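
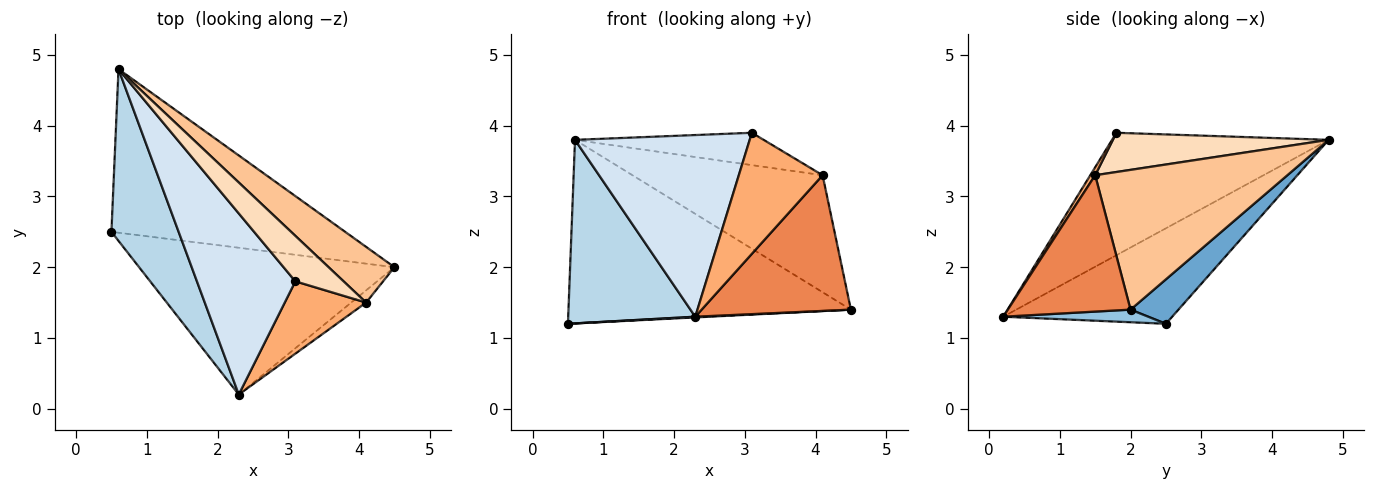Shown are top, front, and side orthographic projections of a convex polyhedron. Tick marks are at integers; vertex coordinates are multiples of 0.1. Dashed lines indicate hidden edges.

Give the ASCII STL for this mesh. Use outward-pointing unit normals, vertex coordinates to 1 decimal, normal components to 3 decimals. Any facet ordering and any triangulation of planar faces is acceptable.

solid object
 facet normal 0.126 0.741 -0.660
  outer loop
   vertex 0.6 4.8 3.8
   vertex 4.5 2.0 1.4
   vertex 0.5 2.5 1.2
  endloop
 endfacet
 facet normal 0.049 -0.005 -0.999
  outer loop
   vertex 2.3 0.2 1.3
   vertex 0.5 2.5 1.2
   vertex 4.5 2.0 1.4
  endloop
 endfacet
 facet normal -0.697 -0.524 0.490
  outer loop
   vertex 2.3 0.2 1.3
   vertex 0.6 4.8 3.8
   vertex 0.5 2.5 1.2
  endloop
 endfacet
 facet normal -0.660 -0.532 0.531
  outer loop
   vertex 2.3 0.2 1.3
   vertex 3.1 1.8 3.9
   vertex 0.6 4.8 3.8
  endloop
 endfacet
 facet normal 0.634 -0.771 -0.069
  outer loop
   vertex 4.1 1.5 3.3
   vertex 2.3 0.2 1.3
   vertex 4.5 2.0 1.4
  endloop
 endfacet
 facet normal 0.050 -0.857 0.512
  outer loop
   vertex 4.1 1.5 3.3
   vertex 3.1 1.8 3.9
   vertex 2.3 0.2 1.3
  endloop
 endfacet
 facet normal 0.674 0.667 0.317
  outer loop
   vertex 4.1 1.5 3.3
   vertex 4.5 2.0 1.4
   vertex 0.6 4.8 3.8
  endloop
 endfacet
 facet normal 0.552 0.483 0.679
  outer loop
   vertex 4.1 1.5 3.3
   vertex 0.6 4.8 3.8
   vertex 3.1 1.8 3.9
  endloop
 endfacet
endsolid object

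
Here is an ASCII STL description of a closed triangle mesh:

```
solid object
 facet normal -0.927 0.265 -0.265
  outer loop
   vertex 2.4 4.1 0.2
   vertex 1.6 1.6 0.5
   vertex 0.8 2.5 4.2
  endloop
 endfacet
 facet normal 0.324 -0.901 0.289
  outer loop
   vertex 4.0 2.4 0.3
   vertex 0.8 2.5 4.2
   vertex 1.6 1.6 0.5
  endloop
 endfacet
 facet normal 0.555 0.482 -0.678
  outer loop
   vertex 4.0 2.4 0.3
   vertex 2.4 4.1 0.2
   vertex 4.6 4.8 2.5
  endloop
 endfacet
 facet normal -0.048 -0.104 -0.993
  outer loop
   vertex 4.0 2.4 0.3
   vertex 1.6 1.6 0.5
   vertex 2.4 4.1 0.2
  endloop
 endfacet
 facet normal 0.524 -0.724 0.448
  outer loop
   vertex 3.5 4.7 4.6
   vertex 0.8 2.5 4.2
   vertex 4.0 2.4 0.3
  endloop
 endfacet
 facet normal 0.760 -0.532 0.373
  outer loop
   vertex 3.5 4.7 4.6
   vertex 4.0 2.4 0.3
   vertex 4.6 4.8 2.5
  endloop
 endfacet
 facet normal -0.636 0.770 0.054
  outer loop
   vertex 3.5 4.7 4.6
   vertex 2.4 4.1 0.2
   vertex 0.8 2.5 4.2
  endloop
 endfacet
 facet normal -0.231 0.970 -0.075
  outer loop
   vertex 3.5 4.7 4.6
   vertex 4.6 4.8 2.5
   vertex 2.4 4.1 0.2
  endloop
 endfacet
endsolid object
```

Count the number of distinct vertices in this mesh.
6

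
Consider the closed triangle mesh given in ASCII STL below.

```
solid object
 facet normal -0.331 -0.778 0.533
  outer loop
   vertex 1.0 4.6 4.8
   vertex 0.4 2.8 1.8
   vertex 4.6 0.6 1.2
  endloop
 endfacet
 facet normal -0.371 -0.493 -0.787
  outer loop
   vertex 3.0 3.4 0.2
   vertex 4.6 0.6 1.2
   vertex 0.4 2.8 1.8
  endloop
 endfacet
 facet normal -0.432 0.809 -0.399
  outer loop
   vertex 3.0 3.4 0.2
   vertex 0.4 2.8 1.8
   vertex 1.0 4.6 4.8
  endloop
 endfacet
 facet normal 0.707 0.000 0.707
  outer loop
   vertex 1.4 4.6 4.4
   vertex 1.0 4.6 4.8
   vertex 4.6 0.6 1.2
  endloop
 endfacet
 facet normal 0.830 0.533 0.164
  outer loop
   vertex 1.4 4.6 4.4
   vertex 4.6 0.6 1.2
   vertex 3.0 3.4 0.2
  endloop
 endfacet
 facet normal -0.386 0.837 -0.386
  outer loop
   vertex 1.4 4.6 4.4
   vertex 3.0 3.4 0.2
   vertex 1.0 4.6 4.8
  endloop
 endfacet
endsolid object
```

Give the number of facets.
6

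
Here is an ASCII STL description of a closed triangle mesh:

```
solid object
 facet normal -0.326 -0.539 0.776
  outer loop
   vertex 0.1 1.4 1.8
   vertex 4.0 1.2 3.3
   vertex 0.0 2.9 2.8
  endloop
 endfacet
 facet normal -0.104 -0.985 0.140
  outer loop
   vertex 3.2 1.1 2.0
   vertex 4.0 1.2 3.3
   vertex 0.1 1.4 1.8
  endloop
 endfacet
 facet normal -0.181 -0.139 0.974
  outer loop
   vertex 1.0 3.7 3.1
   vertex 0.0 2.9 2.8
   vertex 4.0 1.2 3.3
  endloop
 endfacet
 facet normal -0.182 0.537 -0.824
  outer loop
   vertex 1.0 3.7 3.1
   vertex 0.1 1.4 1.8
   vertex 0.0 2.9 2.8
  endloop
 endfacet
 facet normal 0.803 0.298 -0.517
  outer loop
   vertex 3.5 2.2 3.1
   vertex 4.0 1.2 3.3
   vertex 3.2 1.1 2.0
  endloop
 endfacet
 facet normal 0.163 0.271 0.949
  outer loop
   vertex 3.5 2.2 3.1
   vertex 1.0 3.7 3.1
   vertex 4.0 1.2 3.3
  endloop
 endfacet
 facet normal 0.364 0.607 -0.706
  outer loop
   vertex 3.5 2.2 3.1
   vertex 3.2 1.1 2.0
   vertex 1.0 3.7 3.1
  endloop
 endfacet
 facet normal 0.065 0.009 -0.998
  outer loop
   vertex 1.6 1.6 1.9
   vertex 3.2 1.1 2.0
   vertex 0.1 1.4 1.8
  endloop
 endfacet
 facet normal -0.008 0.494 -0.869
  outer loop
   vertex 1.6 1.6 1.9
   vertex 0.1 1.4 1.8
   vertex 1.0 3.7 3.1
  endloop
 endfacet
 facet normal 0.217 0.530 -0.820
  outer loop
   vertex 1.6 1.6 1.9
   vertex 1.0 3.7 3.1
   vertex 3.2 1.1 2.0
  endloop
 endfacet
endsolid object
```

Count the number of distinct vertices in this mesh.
7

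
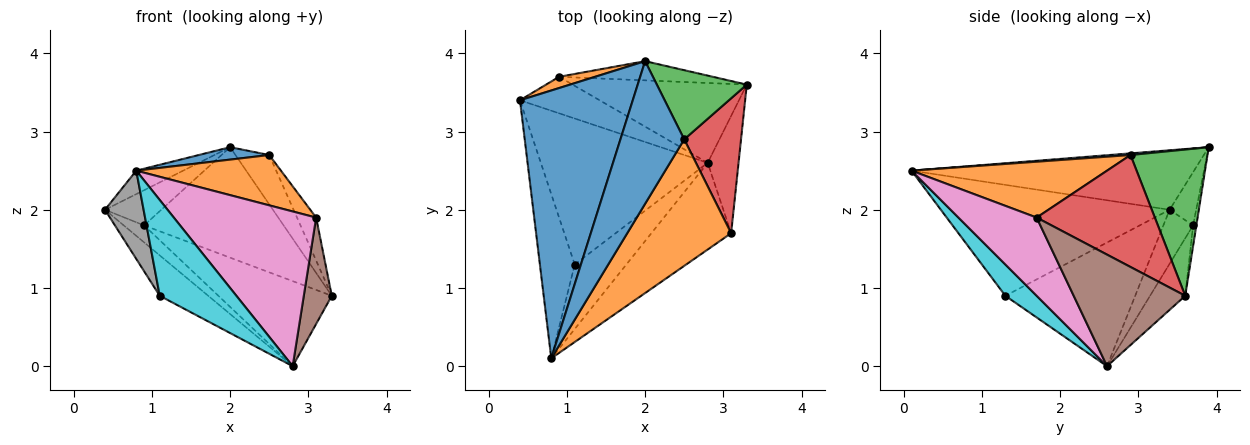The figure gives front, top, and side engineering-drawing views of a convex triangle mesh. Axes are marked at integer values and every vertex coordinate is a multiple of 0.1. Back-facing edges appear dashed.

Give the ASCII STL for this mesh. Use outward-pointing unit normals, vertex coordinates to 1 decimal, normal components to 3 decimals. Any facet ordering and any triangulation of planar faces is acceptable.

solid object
 facet normal -0.465 0.077 0.882
  outer loop
   vertex 2.0 3.9 2.8
   vertex 0.4 3.4 2.0
   vertex 0.8 0.1 2.5
  endloop
 endfacet
 facet normal -0.410 0.869 0.278
  outer loop
   vertex 0.9 3.7 1.8
   vertex 0.4 3.4 2.0
   vertex 2.0 3.9 2.8
  endloop
 endfacet
 facet normal -0.023 0.985 -0.171
  outer loop
   vertex 0.9 3.7 1.8
   vertex 2.0 3.9 2.8
   vertex 3.3 3.6 0.9
  endloop
 endfacet
 facet normal -0.524 0.359 -0.772
  outer loop
   vertex 0.9 3.7 1.8
   vertex 2.8 2.6 0.0
   vertex 0.4 3.4 2.0
  endloop
 endfacet
 facet normal -0.221 0.711 -0.668
  outer loop
   vertex 0.9 3.7 1.8
   vertex 3.3 3.6 0.9
   vertex 2.8 2.6 0.0
  endloop
 endfacet
 facet normal 0.937 -0.235 -0.259
  outer loop
   vertex 3.1 1.7 1.9
   vertex 2.8 2.6 0.0
   vertex 3.3 3.6 0.9
  endloop
 endfacet
 facet normal 0.432 -0.787 -0.441
  outer loop
   vertex 3.1 1.7 1.9
   vertex 0.8 0.1 2.5
   vertex 2.8 2.6 0.0
  endloop
 endfacet
 facet normal -0.942 -0.159 -0.296
  outer loop
   vertex 1.1 1.3 0.9
   vertex 0.8 0.1 2.5
   vertex 0.4 3.4 2.0
  endloop
 endfacet
 facet normal -0.581 0.217 -0.784
  outer loop
   vertex 1.1 1.3 0.9
   vertex 0.4 3.4 2.0
   vertex 2.8 2.6 0.0
  endloop
 endfacet
 facet normal 0.321 -0.786 -0.529
  outer loop
   vertex 1.1 1.3 0.9
   vertex 2.8 2.6 0.0
   vertex 0.8 0.1 2.5
  endloop
 endfacet
 facet normal 0.026 -0.087 0.996
  outer loop
   vertex 2.5 2.9 2.7
   vertex 2.0 3.9 2.8
   vertex 0.8 0.1 2.5
  endloop
 endfacet
 facet normal 0.447 -0.331 0.831
  outer loop
   vertex 2.5 2.9 2.7
   vertex 0.8 0.1 2.5
   vertex 3.1 1.7 1.9
  endloop
 endfacet
 facet normal 0.798 0.350 0.491
  outer loop
   vertex 2.5 2.9 2.7
   vertex 3.3 3.6 0.9
   vertex 2.0 3.9 2.8
  endloop
 endfacet
 facet normal 0.883 0.143 0.448
  outer loop
   vertex 2.5 2.9 2.7
   vertex 3.1 1.7 1.9
   vertex 3.3 3.6 0.9
  endloop
 endfacet
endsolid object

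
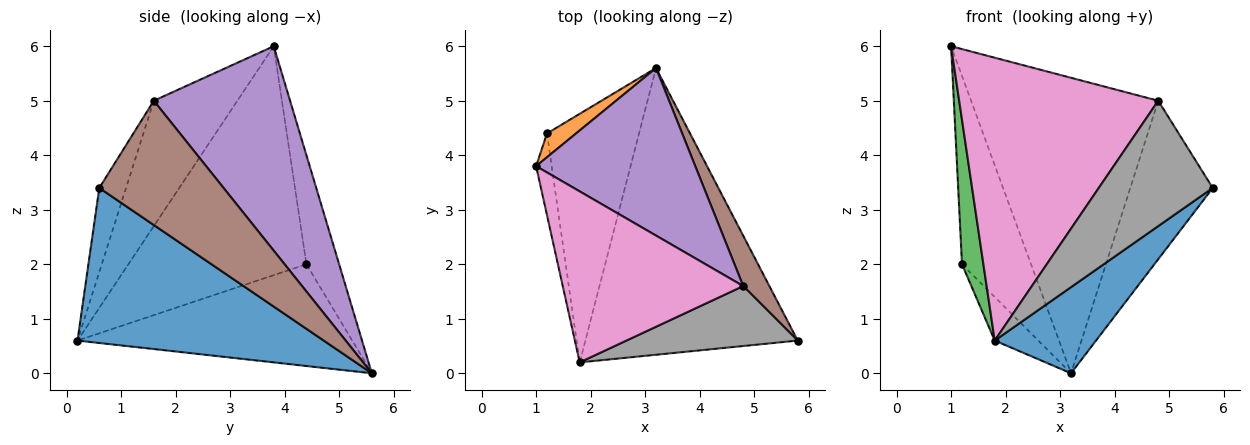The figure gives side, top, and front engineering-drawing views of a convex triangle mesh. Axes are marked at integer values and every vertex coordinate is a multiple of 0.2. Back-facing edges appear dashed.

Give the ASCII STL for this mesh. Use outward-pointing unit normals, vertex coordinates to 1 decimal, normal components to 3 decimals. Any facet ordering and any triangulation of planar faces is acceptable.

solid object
 facet normal 0.573 -0.236 -0.785
  outer loop
   vertex 1.8 0.2 0.6
   vertex 3.2 5.6 0.0
   vertex 5.8 0.6 3.4
  endloop
 endfacet
 facet normal -0.425 0.898 0.113
  outer loop
   vertex 1.2 4.4 2.0
   vertex 1.0 3.8 6.0
   vertex 3.2 5.6 0.0
  endloop
 endfacet
 facet normal -0.991 -0.119 -0.067
  outer loop
   vertex 1.2 4.4 2.0
   vertex 1.8 0.2 0.6
   vertex 1.0 3.8 6.0
  endloop
 endfacet
 facet normal -0.736 0.117 -0.666
  outer loop
   vertex 1.2 4.4 2.0
   vertex 3.2 5.6 0.0
   vertex 1.8 0.2 0.6
  endloop
 endfacet
 facet normal 0.535 0.735 0.417
  outer loop
   vertex 4.8 1.6 5.0
   vertex 3.2 5.6 0.0
   vertex 1.0 3.8 6.0
  endloop
 endfacet
 facet normal 0.821 0.544 0.173
  outer loop
   vertex 4.8 1.6 5.0
   vertex 5.8 0.6 3.4
   vertex 3.2 5.6 0.0
  endloop
 endfacet
 facet normal -0.338 -0.805 0.487
  outer loop
   vertex 4.8 1.6 5.0
   vertex 1.0 3.8 6.0
   vertex 1.8 0.2 0.6
  endloop
 endfacet
 facet normal -0.207 -0.883 0.422
  outer loop
   vertex 4.8 1.6 5.0
   vertex 1.8 0.2 0.6
   vertex 5.8 0.6 3.4
  endloop
 endfacet
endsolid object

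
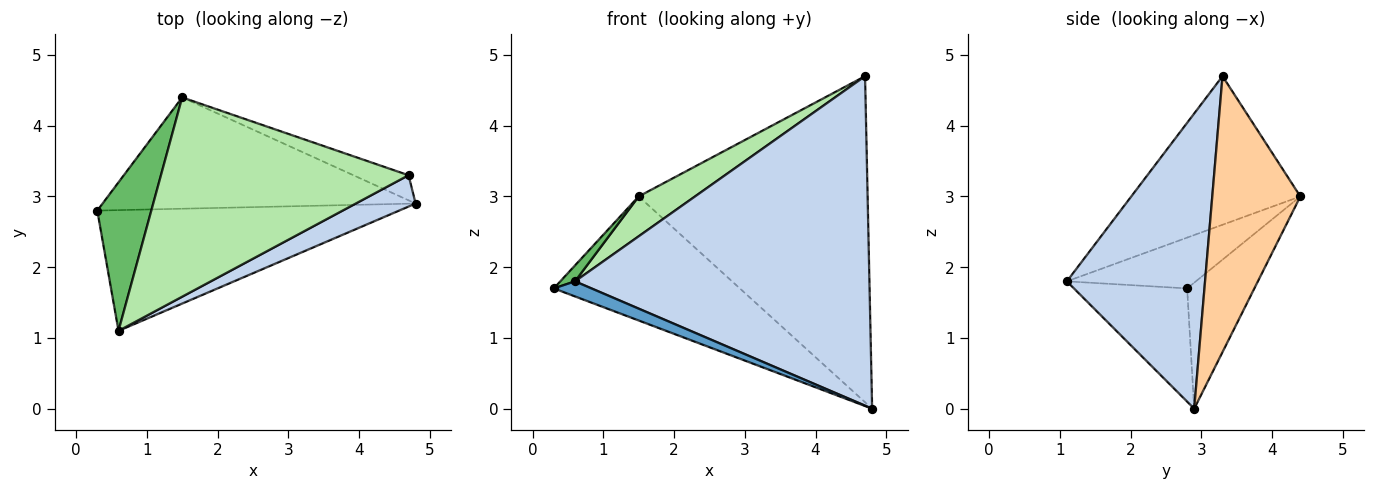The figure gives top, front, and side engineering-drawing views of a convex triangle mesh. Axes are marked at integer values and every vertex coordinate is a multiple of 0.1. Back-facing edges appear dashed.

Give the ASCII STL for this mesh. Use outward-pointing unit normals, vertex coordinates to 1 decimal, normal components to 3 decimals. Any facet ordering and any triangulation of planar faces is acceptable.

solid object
 facet normal -0.349 -0.116 -0.930
  outer loop
   vertex 0.6 1.1 1.8
   vertex 0.3 2.8 1.7
   vertex 4.8 2.9 0.0
  endloop
 endfacet
 facet normal 0.423 -0.902 0.086
  outer loop
   vertex 4.7 3.3 4.7
   vertex 0.6 1.1 1.8
   vertex 4.8 2.9 0.0
  endloop
 endfacet
 facet normal -0.260 0.719 -0.645
  outer loop
   vertex 1.5 4.4 3.0
   vertex 4.8 2.9 0.0
   vertex 0.3 2.8 1.7
  endloop
 endfacet
 facet normal 0.358 0.931 -0.072
  outer loop
   vertex 1.5 4.4 3.0
   vertex 4.7 3.3 4.7
   vertex 4.8 2.9 0.0
  endloop
 endfacet
 facet normal -0.683 -0.078 0.726
  outer loop
   vertex 1.5 4.4 3.0
   vertex 0.3 2.8 1.7
   vertex 0.6 1.1 1.8
  endloop
 endfacet
 facet normal -0.507 -0.169 0.845
  outer loop
   vertex 1.5 4.4 3.0
   vertex 0.6 1.1 1.8
   vertex 4.7 3.3 4.7
  endloop
 endfacet
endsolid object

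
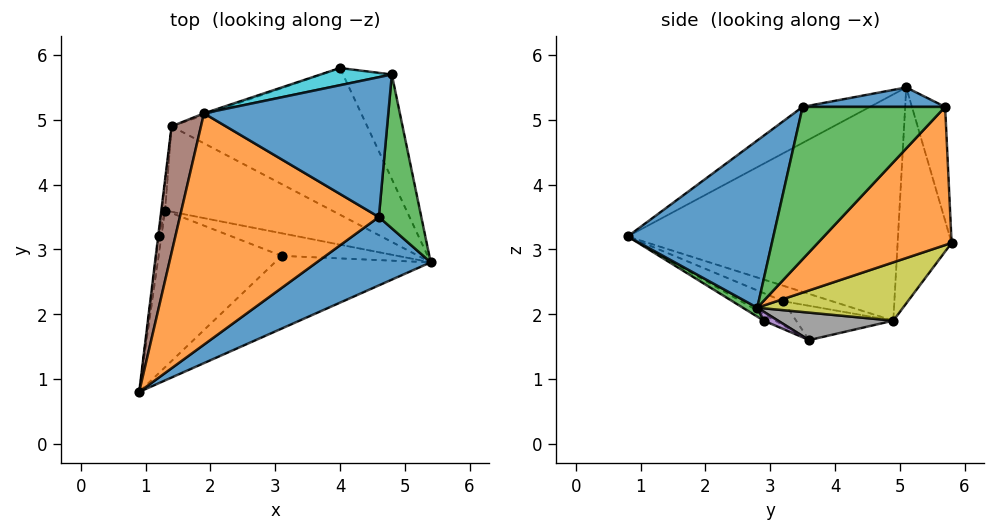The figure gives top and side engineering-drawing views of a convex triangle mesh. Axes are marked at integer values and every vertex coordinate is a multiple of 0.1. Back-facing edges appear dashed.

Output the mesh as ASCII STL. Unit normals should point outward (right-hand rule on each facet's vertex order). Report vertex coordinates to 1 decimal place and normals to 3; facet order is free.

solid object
 facet normal 0.448 -0.840 0.305
  outer loop
   vertex 4.6 3.5 5.2
   vertex 0.9 0.8 3.2
   vertex 5.4 2.8 2.1
  endloop
 endfacet
 facet normal -0.160 -0.436 0.885
  outer loop
   vertex 4.6 3.5 5.2
   vertex 1.9 5.1 5.5
   vertex 0.9 0.8 3.2
  endloop
 endfacet
 facet normal 0.047 -0.561 -0.826
  outer loop
   vertex 3.1 2.9 1.9
   vertex 5.4 2.8 2.1
   vertex 0.9 0.8 3.2
  endloop
 endfacet
 facet normal -0.046 -0.491 -0.870
  outer loop
   vertex 3.1 2.9 1.9
   vertex 0.9 0.8 3.2
   vertex 1.3 3.6 1.6
  endloop
 endfacet
 facet normal 0.075 -0.224 -0.972
  outer loop
   vertex 3.1 2.9 1.9
   vertex 1.3 3.6 1.6
   vertex 5.4 2.8 2.1
  endloop
 endfacet
 facet normal -0.979 0.160 0.127
  outer loop
   vertex 1.4 4.9 1.9
   vertex 0.9 0.8 3.2
   vertex 1.9 5.1 5.5
  endloop
 endfacet
 facet normal -0.324 0.946 -0.008
  outer loop
   vertex 1.4 4.9 1.9
   vertex 1.9 5.1 5.5
   vertex 4.0 5.8 3.1
  endloop
 endfacet
 facet normal 0.159 0.210 -0.965
  outer loop
   vertex 1.4 4.9 1.9
   vertex 5.4 2.8 2.1
   vertex 1.3 3.6 1.6
  endloop
 endfacet
 facet normal 0.260 0.412 -0.873
  outer loop
   vertex 1.4 4.9 1.9
   vertex 4.0 5.8 3.1
   vertex 5.4 2.8 2.1
  endloop
 endfacet
 facet normal -0.189 0.975 0.119
  outer loop
   vertex 4.8 5.7 5.2
   vertex 4.0 5.8 3.1
   vertex 1.9 5.1 5.5
  endloop
 endfacet
 facet normal 0.105 -0.010 0.994
  outer loop
   vertex 4.8 5.7 5.2
   vertex 1.9 5.1 5.5
   vertex 4.6 3.5 5.2
  endloop
 endfacet
 facet normal 0.826 0.483 -0.292
  outer loop
   vertex 4.8 5.7 5.2
   vertex 5.4 2.8 2.1
   vertex 4.0 5.8 3.1
  endloop
 endfacet
 facet normal 0.960 -0.087 0.267
  outer loop
   vertex 4.8 5.7 5.2
   vertex 4.6 3.5 5.2
   vertex 5.4 2.8 2.1
  endloop
 endfacet
 facet normal -0.991 0.076 -0.114
  outer loop
   vertex 1.2 3.2 2.2
   vertex 1.3 3.6 1.6
   vertex 0.9 0.8 3.2
  endloop
 endfacet
 facet normal -0.993 0.111 -0.030
  outer loop
   vertex 1.2 3.2 2.2
   vertex 0.9 0.8 3.2
   vertex 1.4 4.9 1.9
  endloop
 endfacet
 facet normal -0.990 0.099 -0.099
  outer loop
   vertex 1.2 3.2 2.2
   vertex 1.4 4.9 1.9
   vertex 1.3 3.6 1.6
  endloop
 endfacet
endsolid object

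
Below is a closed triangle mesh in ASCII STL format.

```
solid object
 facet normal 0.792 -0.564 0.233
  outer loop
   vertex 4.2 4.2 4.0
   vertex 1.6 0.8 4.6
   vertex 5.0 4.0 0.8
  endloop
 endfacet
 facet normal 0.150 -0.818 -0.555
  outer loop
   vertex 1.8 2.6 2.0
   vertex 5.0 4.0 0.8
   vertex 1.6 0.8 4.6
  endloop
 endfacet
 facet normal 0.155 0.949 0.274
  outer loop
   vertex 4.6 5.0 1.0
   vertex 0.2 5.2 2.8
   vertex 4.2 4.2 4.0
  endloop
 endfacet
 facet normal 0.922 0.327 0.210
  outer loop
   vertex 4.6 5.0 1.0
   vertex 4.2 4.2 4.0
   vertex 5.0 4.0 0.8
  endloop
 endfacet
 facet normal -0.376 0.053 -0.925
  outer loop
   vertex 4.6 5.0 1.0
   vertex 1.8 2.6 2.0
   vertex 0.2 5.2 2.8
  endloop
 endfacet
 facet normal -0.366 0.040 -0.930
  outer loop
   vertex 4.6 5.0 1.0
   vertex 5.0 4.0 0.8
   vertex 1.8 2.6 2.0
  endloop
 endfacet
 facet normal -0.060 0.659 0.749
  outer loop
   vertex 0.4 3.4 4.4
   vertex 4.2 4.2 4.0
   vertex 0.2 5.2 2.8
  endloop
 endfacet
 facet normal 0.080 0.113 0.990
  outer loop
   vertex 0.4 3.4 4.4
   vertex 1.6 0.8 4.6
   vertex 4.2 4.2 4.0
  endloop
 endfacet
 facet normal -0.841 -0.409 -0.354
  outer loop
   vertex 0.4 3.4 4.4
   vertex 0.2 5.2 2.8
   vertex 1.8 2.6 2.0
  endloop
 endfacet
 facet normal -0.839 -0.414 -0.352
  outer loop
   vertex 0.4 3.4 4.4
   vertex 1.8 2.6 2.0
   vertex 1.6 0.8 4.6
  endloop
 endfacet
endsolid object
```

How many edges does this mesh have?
15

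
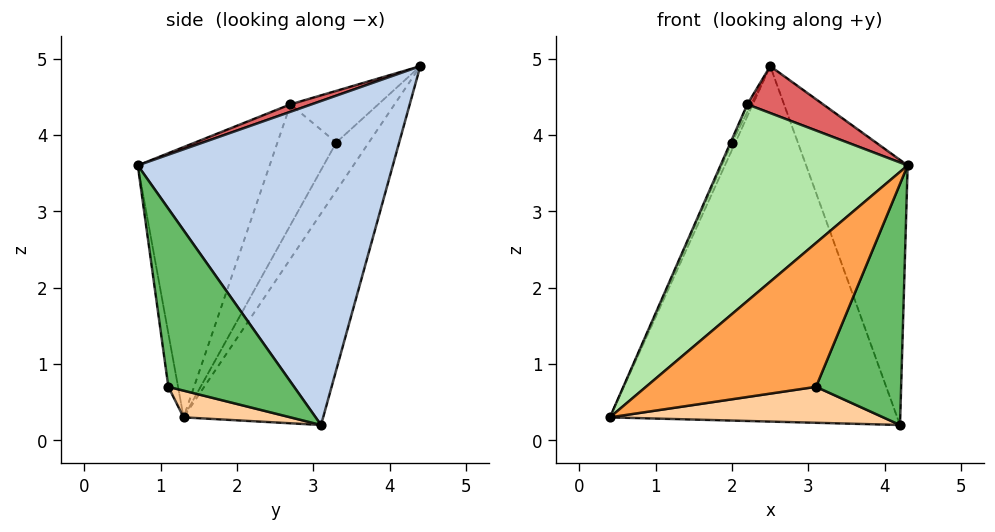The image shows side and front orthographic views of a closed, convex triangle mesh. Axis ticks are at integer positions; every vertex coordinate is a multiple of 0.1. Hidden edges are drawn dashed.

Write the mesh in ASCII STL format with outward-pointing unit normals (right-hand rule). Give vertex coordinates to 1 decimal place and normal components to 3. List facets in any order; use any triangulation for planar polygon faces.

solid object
 facet normal -0.405 0.833 -0.377
  outer loop
   vertex 4.2 3.1 0.2
   vertex 0.4 1.3 0.3
   vertex 2.5 4.4 4.9
  endloop
 endfacet
 facet normal 0.905 0.360 0.228
  outer loop
   vertex 4.2 3.1 0.2
   vertex 2.5 4.4 4.9
   vertex 4.3 0.7 3.6
  endloop
 endfacet
 facet normal -0.057 -0.992 -0.113
  outer loop
   vertex 3.1 1.1 0.7
   vertex 4.3 0.7 3.6
   vertex 0.4 1.3 0.3
  endloop
 endfacet
 facet normal 0.118 -0.301 -0.946
  outer loop
   vertex 3.1 1.1 0.7
   vertex 0.4 1.3 0.3
   vertex 4.2 3.1 0.2
  endloop
 endfacet
 facet normal 0.764 -0.517 -0.387
  outer loop
   vertex 3.1 1.1 0.7
   vertex 4.2 3.1 0.2
   vertex 4.3 0.7 3.6
  endloop
 endfacet
 facet normal -0.508 -0.722 0.470
  outer loop
   vertex 2.2 2.7 4.4
   vertex 0.4 1.3 0.3
   vertex 4.3 0.7 3.6
  endloop
 endfacet
 facet normal 0.082 -0.295 0.952
  outer loop
   vertex 2.2 2.7 4.4
   vertex 4.3 0.7 3.6
   vertex 2.5 4.4 4.9
  endloop
 endfacet
 facet normal -0.928 0.095 0.360
  outer loop
   vertex 2.0 3.3 3.9
   vertex 2.5 4.4 4.9
   vertex 0.4 1.3 0.3
  endloop
 endfacet
 facet normal -0.918 0.023 0.395
  outer loop
   vertex 2.0 3.3 3.9
   vertex 0.4 1.3 0.3
   vertex 2.2 2.7 4.4
  endloop
 endfacet
 facet normal -0.910 0.040 0.412
  outer loop
   vertex 2.0 3.3 3.9
   vertex 2.2 2.7 4.4
   vertex 2.5 4.4 4.9
  endloop
 endfacet
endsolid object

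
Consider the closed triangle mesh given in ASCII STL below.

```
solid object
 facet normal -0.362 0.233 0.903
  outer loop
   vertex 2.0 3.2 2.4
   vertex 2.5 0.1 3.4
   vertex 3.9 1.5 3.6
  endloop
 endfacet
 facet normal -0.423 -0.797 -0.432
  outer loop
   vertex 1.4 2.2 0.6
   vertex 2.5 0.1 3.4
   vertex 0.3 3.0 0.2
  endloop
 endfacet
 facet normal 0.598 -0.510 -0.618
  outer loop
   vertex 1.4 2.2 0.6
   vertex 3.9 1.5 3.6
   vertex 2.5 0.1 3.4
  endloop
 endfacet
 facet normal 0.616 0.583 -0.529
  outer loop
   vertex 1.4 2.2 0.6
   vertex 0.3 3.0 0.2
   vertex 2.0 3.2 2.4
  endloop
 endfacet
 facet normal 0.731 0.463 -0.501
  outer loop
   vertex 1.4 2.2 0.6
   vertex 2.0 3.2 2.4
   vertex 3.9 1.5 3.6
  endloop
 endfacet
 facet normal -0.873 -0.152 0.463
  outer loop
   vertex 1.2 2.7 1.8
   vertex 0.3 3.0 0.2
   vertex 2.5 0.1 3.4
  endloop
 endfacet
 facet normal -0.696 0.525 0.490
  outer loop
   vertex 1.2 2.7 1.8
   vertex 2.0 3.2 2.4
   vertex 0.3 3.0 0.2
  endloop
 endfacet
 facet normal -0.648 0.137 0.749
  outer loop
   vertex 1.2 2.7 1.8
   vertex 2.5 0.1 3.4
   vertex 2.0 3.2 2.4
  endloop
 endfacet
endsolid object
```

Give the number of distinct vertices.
6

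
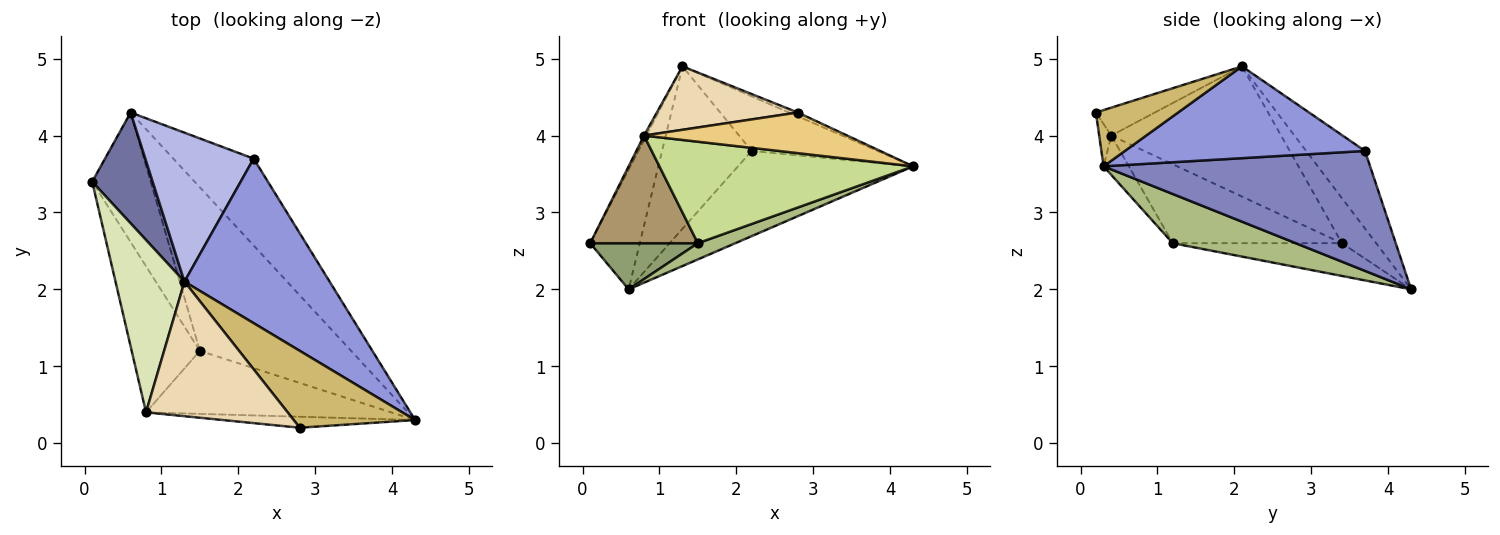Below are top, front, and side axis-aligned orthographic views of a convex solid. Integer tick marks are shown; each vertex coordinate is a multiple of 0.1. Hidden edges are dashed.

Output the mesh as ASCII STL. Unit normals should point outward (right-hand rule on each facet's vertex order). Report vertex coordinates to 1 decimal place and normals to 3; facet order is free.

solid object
 facet normal -0.452 0.655 0.606
  outer loop
   vertex 1.3 2.1 4.9
   vertex 0.6 4.3 2.0
   vertex 0.1 3.4 2.6
  endloop
 endfacet
 facet normal 0.729 0.479 -0.488
  outer loop
   vertex 2.2 3.7 3.8
   vertex 4.3 0.3 3.6
   vertex 0.6 4.3 2.0
  endloop
 endfacet
 facet normal 0.515 0.270 0.814
  outer loop
   vertex 2.2 3.7 3.8
   vertex 1.3 2.1 4.9
   vertex 4.3 0.3 3.6
  endloop
 endfacet
 facet normal -0.436 0.663 0.608
  outer loop
   vertex 2.2 3.7 3.8
   vertex 0.6 4.3 2.0
   vertex 1.3 2.1 4.9
  endloop
 endfacet
 facet normal -0.466 -0.297 -0.833
  outer loop
   vertex 1.5 1.2 2.6
   vertex 0.1 3.4 2.6
   vertex 0.6 4.3 2.0
  endloop
 endfacet
 facet normal 0.308 -0.094 -0.947
  outer loop
   vertex 1.5 1.2 2.6
   vertex 0.6 4.3 2.0
   vertex 4.3 0.3 3.6
  endloop
 endfacet
 facet normal -0.084 -0.846 -0.526
  outer loop
   vertex 0.8 0.4 4.0
   vertex 1.5 1.2 2.6
   vertex 4.3 0.3 3.6
  endloop
 endfacet
 facet normal -0.884 0.012 0.468
  outer loop
   vertex 0.8 0.4 4.0
   vertex 1.3 2.1 4.9
   vertex 0.1 3.4 2.6
  endloop
 endfacet
 facet normal -0.682 -0.434 -0.589
  outer loop
   vertex 0.8 0.4 4.0
   vertex 0.1 3.4 2.6
   vertex 1.5 1.2 2.6
  endloop
 endfacet
 facet normal 0.420 0.045 0.906
  outer loop
   vertex 2.8 0.2 4.3
   vertex 4.3 0.3 3.6
   vertex 1.3 2.1 4.9
  endloop
 endfacet
 facet normal -0.057 -0.964 -0.260
  outer loop
   vertex 2.8 0.2 4.3
   vertex 0.8 0.4 4.0
   vertex 4.3 0.3 3.6
  endloop
 endfacet
 facet normal -0.176 -0.420 0.890
  outer loop
   vertex 2.8 0.2 4.3
   vertex 1.3 2.1 4.9
   vertex 0.8 0.4 4.0
  endloop
 endfacet
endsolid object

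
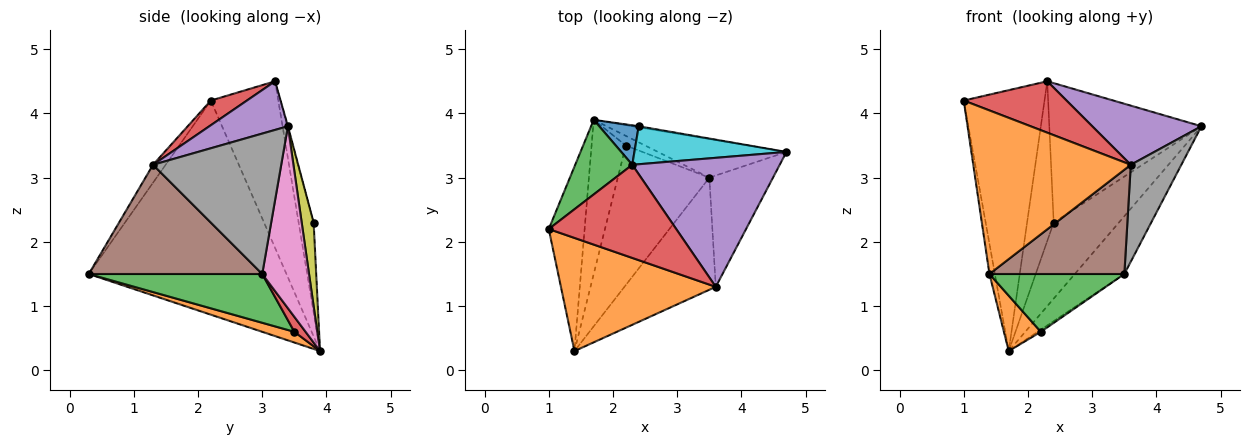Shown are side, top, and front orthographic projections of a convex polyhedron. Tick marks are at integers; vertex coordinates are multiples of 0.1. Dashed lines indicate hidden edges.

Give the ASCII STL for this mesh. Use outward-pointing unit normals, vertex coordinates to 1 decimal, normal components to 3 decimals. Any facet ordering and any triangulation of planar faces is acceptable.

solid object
 facet normal -0.986 0.027 -0.165
  outer loop
   vertex 1.7 3.9 0.3
   vertex 1.4 0.3 1.5
   vertex 1.0 2.2 4.2
  endloop
 endfacet
 facet normal -0.066 -0.821 0.568
  outer loop
   vertex 3.6 1.3 3.2
   vertex 1.0 2.2 4.2
   vertex 1.4 0.3 1.5
  endloop
 endfacet
 facet normal -0.626 0.750 0.214
  outer loop
   vertex 2.3 3.2 4.5
   vertex 1.7 3.9 0.3
   vertex 1.0 2.2 4.2
  endloop
 endfacet
 facet normal 0.167 -0.476 0.863
  outer loop
   vertex 2.3 3.2 4.5
   vertex 1.0 2.2 4.2
   vertex 3.6 1.3 3.2
  endloop
 endfacet
 facet normal 0.287 -0.399 0.871
  outer loop
   vertex 2.3 3.2 4.5
   vertex 3.6 1.3 3.2
   vertex 4.7 3.4 3.8
  endloop
 endfacet
 facet normal 0.659 -0.512 -0.551
  outer loop
   vertex 3.5 3.0 1.5
   vertex 3.6 1.3 3.2
   vertex 1.4 0.3 1.5
  endloop
 endfacet
 facet normal 0.618 0.654 -0.436
  outer loop
   vertex 3.5 3.0 1.5
   vertex 1.7 3.9 0.3
   vertex 4.7 3.4 3.8
  endloop
 endfacet
 facet normal 0.857 -0.338 -0.388
  outer loop
   vertex 3.5 3.0 1.5
   vertex 4.7 3.4 3.8
   vertex 3.6 1.3 3.2
  endloop
 endfacet
 facet normal 0.180 0.984 -0.014
  outer loop
   vertex 2.4 3.8 2.3
   vertex 4.7 3.4 3.8
   vertex 1.7 3.9 0.3
  endloop
 endfacet
 facet normal -0.004 0.965 0.263
  outer loop
   vertex 2.4 3.8 2.3
   vertex 2.3 3.2 4.5
   vertex 4.7 3.4 3.8
  endloop
 endfacet
 facet normal -0.480 0.852 0.210
  outer loop
   vertex 2.4 3.8 2.3
   vertex 1.7 3.9 0.3
   vertex 2.3 3.2 4.5
  endloop
 endfacet
 facet normal 0.282 -0.324 -0.903
  outer loop
   vertex 2.2 3.5 0.6
   vertex 1.4 0.3 1.5
   vertex 1.7 3.9 0.3
  endloop
 endfacet
 facet normal 0.442 -0.344 -0.829
  outer loop
   vertex 2.2 3.5 0.6
   vertex 3.5 3.0 1.5
   vertex 1.4 0.3 1.5
  endloop
 endfacet
 facet normal 0.605 0.173 -0.777
  outer loop
   vertex 2.2 3.5 0.6
   vertex 1.7 3.9 0.3
   vertex 3.5 3.0 1.5
  endloop
 endfacet
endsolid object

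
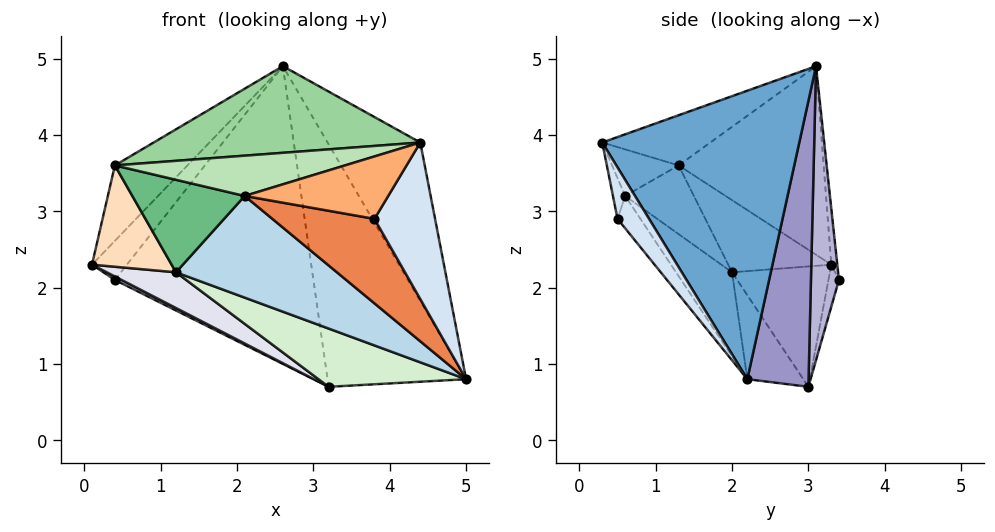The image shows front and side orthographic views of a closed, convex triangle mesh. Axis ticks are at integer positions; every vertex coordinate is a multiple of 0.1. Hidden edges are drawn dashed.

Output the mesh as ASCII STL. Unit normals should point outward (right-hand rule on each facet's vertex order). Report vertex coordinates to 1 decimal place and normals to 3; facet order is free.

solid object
 facet normal 0.829 0.390 0.400
  outer loop
   vertex 2.6 3.1 4.9
   vertex 4.4 0.3 3.9
   vertex 5.0 2.2 0.8
  endloop
 endfacet
 facet normal -0.165 0.959 0.232
  outer loop
   vertex 0.4 3.4 2.1
   vertex 0.1 3.3 2.3
   vertex 2.6 3.1 4.9
  endloop
 endfacet
 facet normal -0.229 -0.659 -0.716
  outer loop
   vertex 1.2 2.0 2.2
   vertex 5.0 2.2 0.8
   vertex 2.1 0.6 3.2
  endloop
 endfacet
 facet normal 0.420 -0.808 -0.414
  outer loop
   vertex 3.8 0.5 2.9
   vertex 5.0 2.2 0.8
   vertex 4.4 0.3 3.9
  endloop
 endfacet
 facet normal -0.161 -0.720 -0.675
  outer loop
   vertex 3.8 0.5 2.9
   vertex 2.1 0.6 3.2
   vertex 5.0 2.2 0.8
  endloop
 endfacet
 facet normal -0.084 -0.986 -0.147
  outer loop
   vertex 3.8 0.5 2.9
   vertex 4.4 0.3 3.9
   vertex 2.1 0.6 3.2
  endloop
 endfacet
 facet normal -0.667 0.333 0.667
  outer loop
   vertex 0.4 1.3 3.6
   vertex 2.6 3.1 4.9
   vertex 0.1 3.3 2.3
  endloop
 endfacet
 facet normal -0.631 -0.487 -0.604
  outer loop
   vertex 0.4 1.3 3.6
   vertex 0.1 3.3 2.3
   vertex 1.2 2.0 2.2
  endloop
 endfacet
 facet normal -0.423 -0.691 -0.587
  outer loop
   vertex 0.4 1.3 3.6
   vertex 1.2 2.0 2.2
   vertex 2.1 0.6 3.2
  endloop
 endfacet
 facet normal -0.174 -0.428 0.887
  outer loop
   vertex 0.4 1.3 3.6
   vertex 4.4 0.3 3.9
   vertex 2.6 3.1 4.9
  endloop
 endfacet
 facet normal -0.248 -0.859 0.448
  outer loop
   vertex 0.4 1.3 3.6
   vertex 2.1 0.6 3.2
   vertex 4.4 0.3 3.9
  endloop
 endfacet
 facet normal -0.239 -0.630 -0.739
  outer loop
   vertex 3.2 3.0 0.7
   vertex 5.0 2.2 0.8
   vertex 1.2 2.0 2.2
  endloop
 endfacet
 facet normal 0.404 0.914 0.036
  outer loop
   vertex 3.2 3.0 0.7
   vertex 2.6 3.1 4.9
   vertex 5.0 2.2 0.8
  endloop
 endfacet
 facet normal 0.140 0.990 -0.004
  outer loop
   vertex 3.2 3.0 0.7
   vertex 0.4 3.4 2.1
   vertex 2.6 3.1 4.9
  endloop
 endfacet
 facet normal -0.461 -0.293 -0.838
  outer loop
   vertex 3.2 3.0 0.7
   vertex 0.1 3.3 2.3
   vertex 0.4 3.4 2.1
  endloop
 endfacet
 facet normal -0.458 -0.324 -0.827
  outer loop
   vertex 3.2 3.0 0.7
   vertex 1.2 2.0 2.2
   vertex 0.1 3.3 2.3
  endloop
 endfacet
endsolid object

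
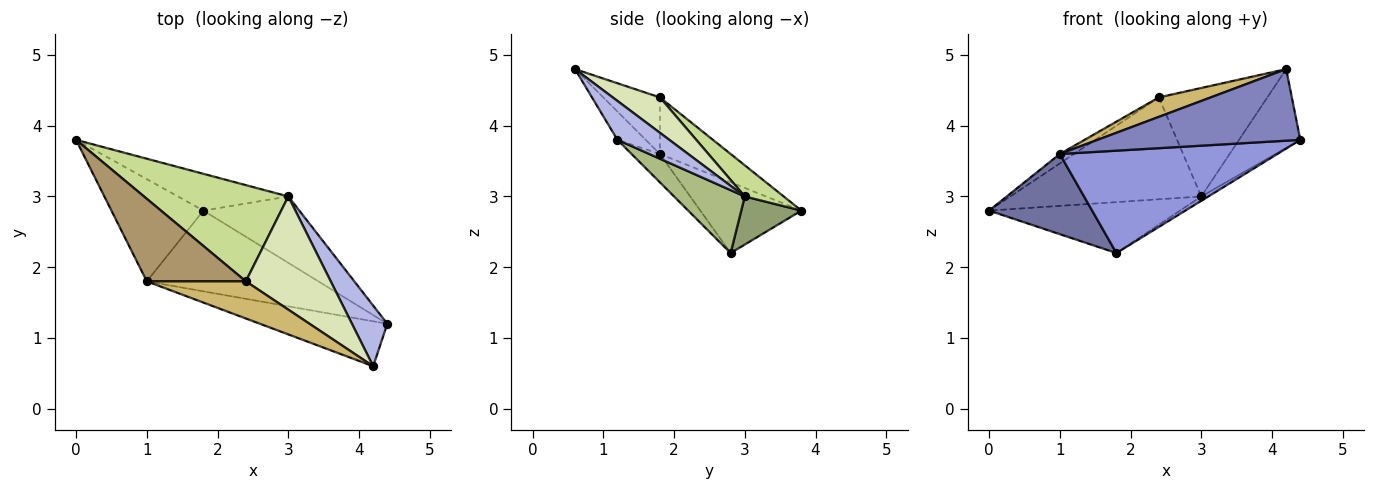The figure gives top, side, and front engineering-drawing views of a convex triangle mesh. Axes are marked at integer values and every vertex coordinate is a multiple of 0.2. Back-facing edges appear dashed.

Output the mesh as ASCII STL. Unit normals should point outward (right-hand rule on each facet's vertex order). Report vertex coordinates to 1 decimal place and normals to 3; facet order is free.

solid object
 facet normal -0.518 -0.528 -0.673
  outer loop
   vertex 1.0 1.8 3.6
   vertex 0.0 3.8 2.8
   vertex 1.8 2.8 2.2
  endloop
 endfacet
 facet normal -0.117 -0.841 -0.528
  outer loop
   vertex 1.0 1.8 3.6
   vertex 4.4 1.2 3.8
   vertex 4.2 0.6 4.8
  endloop
 endfacet
 facet normal -0.102 -0.781 -0.616
  outer loop
   vertex 1.0 1.8 3.6
   vertex 1.8 2.8 2.2
   vertex 4.4 1.2 3.8
  endloop
 endfacet
 facet normal 0.557 0.658 0.506
  outer loop
   vertex 3.0 3.0 3.0
   vertex 4.2 0.6 4.8
   vertex 4.4 1.2 3.8
  endloop
 endfacet
 facet normal 0.247 0.786 -0.567
  outer loop
   vertex 3.0 3.0 3.0
   vertex 1.8 2.8 2.2
   vertex 0.0 3.8 2.8
  endloop
 endfacet
 facet normal 0.548 0.055 -0.835
  outer loop
   vertex 3.0 3.0 3.0
   vertex 4.4 1.2 3.8
   vertex 1.8 2.8 2.2
  endloop
 endfacet
 facet normal 0.146 0.719 0.679
  outer loop
   vertex 2.4 1.8 4.4
   vertex 3.0 3.0 3.0
   vertex 0.0 3.8 2.8
  endloop
 endfacet
 facet normal 0.288 0.663 0.691
  outer loop
   vertex 2.4 1.8 4.4
   vertex 4.2 0.6 4.8
   vertex 3.0 3.0 3.0
  endloop
 endfacet
 facet normal -0.494 0.099 0.864
  outer loop
   vertex 2.4 1.8 4.4
   vertex 0.0 3.8 2.8
   vertex 1.0 1.8 3.6
  endloop
 endfacet
 facet normal -0.452 -0.414 0.790
  outer loop
   vertex 2.4 1.8 4.4
   vertex 1.0 1.8 3.6
   vertex 4.2 0.6 4.8
  endloop
 endfacet
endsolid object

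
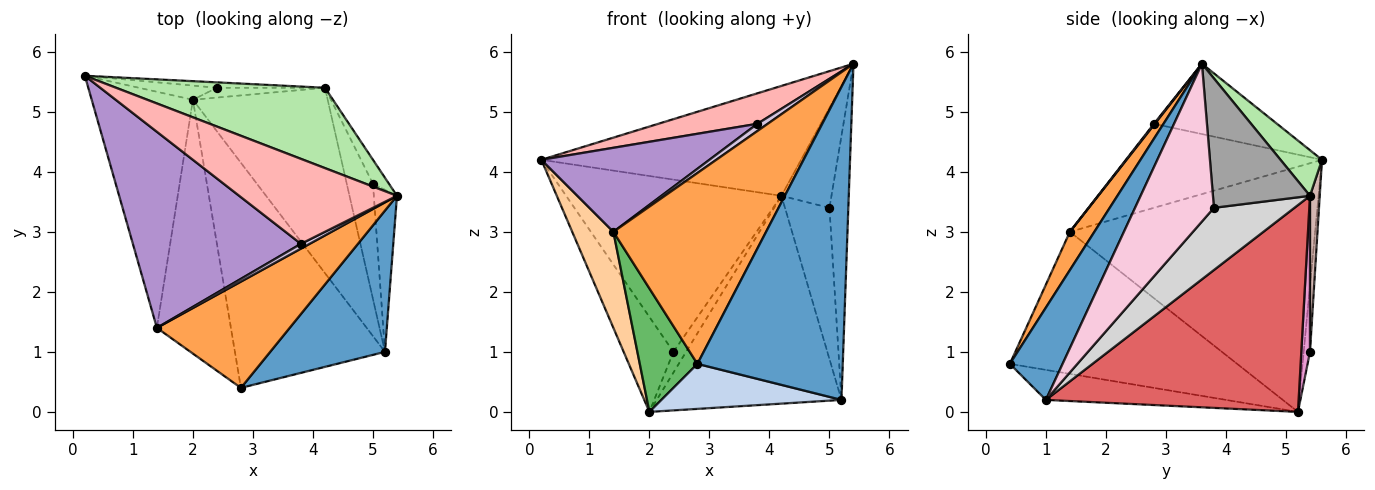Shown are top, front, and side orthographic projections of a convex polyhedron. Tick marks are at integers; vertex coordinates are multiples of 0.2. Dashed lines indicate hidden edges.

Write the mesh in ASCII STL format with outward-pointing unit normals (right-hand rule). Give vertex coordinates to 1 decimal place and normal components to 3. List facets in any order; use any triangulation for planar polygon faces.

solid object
 facet normal 0.314 -0.865 0.391
  outer loop
   vertex 5.2 1.0 0.2
   vertex 5.4 3.6 5.8
   vertex 2.8 0.4 0.8
  endloop
 endfacet
 facet normal -0.192 -0.192 -0.962
  outer loop
   vertex 5.2 1.0 0.2
   vertex 2.8 0.4 0.8
   vertex 2.0 5.2 0.0
  endloop
 endfacet
 facet normal 0.139 -0.865 0.482
  outer loop
   vertex 1.4 1.4 3.0
   vertex 2.8 0.4 0.8
   vertex 5.4 3.6 5.8
  endloop
 endfacet
 facet normal -0.913 -0.153 -0.377
  outer loop
   vertex 1.4 1.4 3.0
   vertex 0.2 5.6 4.2
   vertex 2.0 5.2 0.0
  endloop
 endfacet
 facet normal -0.865 -0.219 -0.451
  outer loop
   vertex 1.4 1.4 3.0
   vertex 2.0 5.2 0.0
   vertex 2.8 0.4 0.8
  endloop
 endfacet
 facet normal 0.128 0.801 0.585
  outer loop
   vertex 4.2 5.4 3.6
   vertex 0.2 5.6 4.2
   vertex 5.4 3.6 5.8
  endloop
 endfacet
 facet normal 0.714 0.522 -0.466
  outer loop
   vertex 4.2 5.4 3.6
   vertex 5.2 1.0 0.2
   vertex 2.0 5.2 0.0
  endloop
 endfacet
 facet normal -0.387 -0.311 0.868
  outer loop
   vertex 3.8 2.8 4.8
   vertex 5.4 3.6 5.8
   vertex 0.2 5.6 4.2
  endloop
 endfacet
 facet normal -0.418 -0.358 0.835
  outer loop
   vertex 3.8 2.8 4.8
   vertex 0.2 5.6 4.2
   vertex 1.4 1.4 3.0
  endloop
 endfacet
 facet normal 0.069 -0.830 0.553
  outer loop
   vertex 3.8 2.8 4.8
   vertex 1.4 1.4 3.0
   vertex 5.4 3.6 5.8
  endloop
 endfacet
 facet normal -0.124 0.981 -0.147
  outer loop
   vertex 2.4 5.4 1.0
   vertex 2.0 5.2 0.0
   vertex 0.2 5.6 4.2
  endloop
 endfacet
 facet normal 0.045 0.998 -0.031
  outer loop
   vertex 2.4 5.4 1.0
   vertex 0.2 5.6 4.2
   vertex 4.2 5.4 3.6
  endloop
 endfacet
 facet normal 0.526 0.769 -0.364
  outer loop
   vertex 2.4 5.4 1.0
   vertex 4.2 5.4 3.6
   vertex 2.0 5.2 0.0
  endloop
 endfacet
 facet normal 0.963 0.230 -0.141
  outer loop
   vertex 5.0 3.8 3.4
   vertex 5.4 3.6 5.8
   vertex 5.2 1.0 0.2
  endloop
 endfacet
 facet normal 0.884 0.455 -0.109
  outer loop
   vertex 5.0 3.8 3.4
   vertex 4.2 5.4 3.6
   vertex 5.4 3.6 5.8
  endloop
 endfacet
 facet normal 0.821 0.454 -0.346
  outer loop
   vertex 5.0 3.8 3.4
   vertex 5.2 1.0 0.2
   vertex 4.2 5.4 3.6
  endloop
 endfacet
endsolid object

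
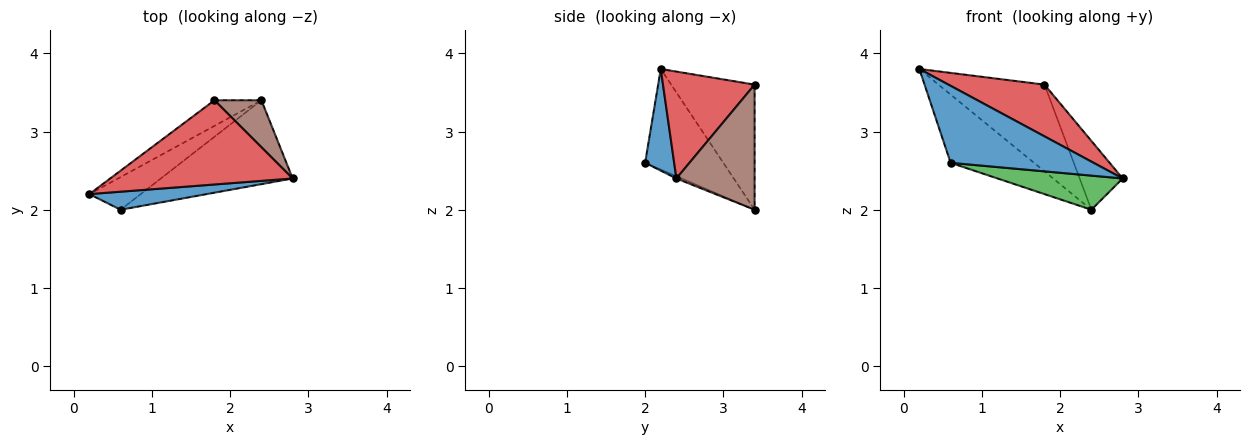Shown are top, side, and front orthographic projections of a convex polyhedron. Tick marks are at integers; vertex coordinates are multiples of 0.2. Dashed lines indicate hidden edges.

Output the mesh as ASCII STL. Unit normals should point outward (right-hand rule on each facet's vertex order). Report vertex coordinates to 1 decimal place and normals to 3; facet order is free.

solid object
 facet normal 0.194 -0.955 0.224
  outer loop
   vertex 0.6 2.0 2.6
   vertex 2.8 2.4 2.4
   vertex 0.2 2.2 3.8
  endloop
 endfacet
 facet normal -0.646 0.689 -0.330
  outer loop
   vertex 0.6 2.0 2.6
   vertex 0.2 2.2 3.8
   vertex 2.4 3.4 2.0
  endloop
 endfacet
 facet normal -0.016 -0.377 -0.926
  outer loop
   vertex 0.6 2.0 2.6
   vertex 2.4 3.4 2.0
   vertex 2.8 2.4 2.4
  endloop
 endfacet
 facet normal 0.447 -0.468 0.762
  outer loop
   vertex 1.8 3.4 3.6
   vertex 0.2 2.2 3.8
   vertex 2.8 2.4 2.4
  endloop
 endfacet
 facet normal -0.602 0.766 -0.226
  outer loop
   vertex 1.8 3.4 3.6
   vertex 2.4 3.4 2.0
   vertex 0.2 2.2 3.8
  endloop
 endfacet
 facet normal 0.832 0.458 0.312
  outer loop
   vertex 1.8 3.4 3.6
   vertex 2.8 2.4 2.4
   vertex 2.4 3.4 2.0
  endloop
 endfacet
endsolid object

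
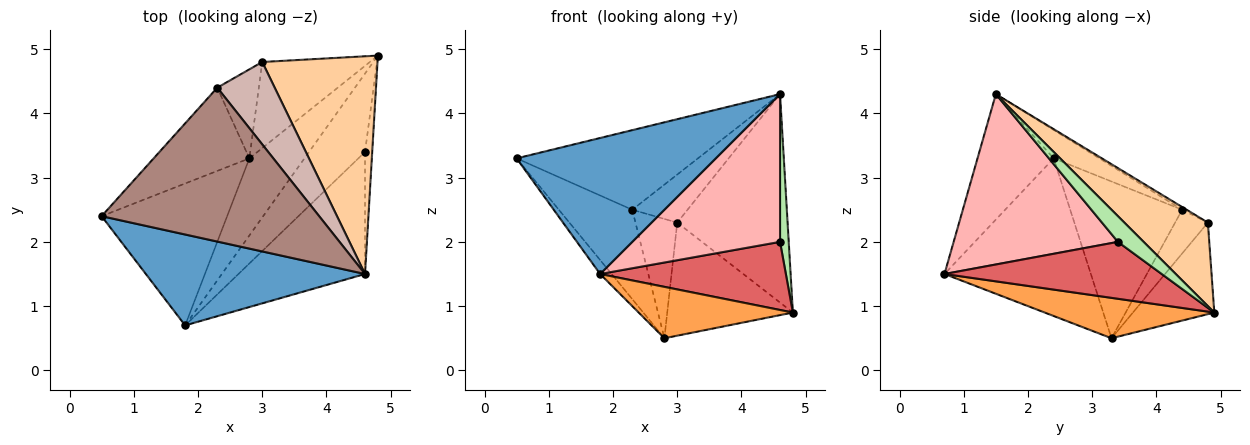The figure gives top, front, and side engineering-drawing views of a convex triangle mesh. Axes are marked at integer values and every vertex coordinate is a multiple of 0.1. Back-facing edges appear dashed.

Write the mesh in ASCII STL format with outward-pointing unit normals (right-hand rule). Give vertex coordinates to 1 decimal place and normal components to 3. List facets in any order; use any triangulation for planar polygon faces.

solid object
 facet normal -0.303 -0.792 0.529
  outer loop
   vertex 1.8 0.7 1.5
   vertex 4.6 1.5 4.3
   vertex 0.5 2.4 3.3
  endloop
 endfacet
 facet normal -0.781 0.061 -0.622
  outer loop
   vertex 2.8 3.3 0.5
   vertex 1.8 0.7 1.5
   vertex 0.5 2.4 3.3
  endloop
 endfacet
 facet normal 0.521 -0.474 -0.710
  outer loop
   vertex 2.8 3.3 0.5
   vertex 4.8 4.9 0.9
   vertex 1.8 0.7 1.5
  endloop
 endfacet
 facet normal 0.464 0.613 0.640
  outer loop
   vertex 3.0 4.8 2.3
   vertex 4.6 1.5 4.3
   vertex 4.8 4.9 0.9
  endloop
 endfacet
 facet normal -0.458 0.707 -0.538
  outer loop
   vertex 3.0 4.8 2.3
   vertex 4.8 4.9 0.9
   vertex 2.8 3.3 0.5
  endloop
 endfacet
 facet normal 0.916 -0.310 -0.256
  outer loop
   vertex 4.6 3.4 2.0
   vertex 4.8 4.9 0.9
   vertex 4.6 1.5 4.3
  endloop
 endfacet
 facet normal 0.609 -0.520 -0.599
  outer loop
   vertex 4.6 3.4 2.0
   vertex 1.8 0.7 1.5
   vertex 4.8 4.9 0.9
  endloop
 endfacet
 facet normal 0.651 -0.585 -0.484
  outer loop
   vertex 4.6 3.4 2.0
   vertex 4.6 1.5 4.3
   vertex 1.8 0.7 1.5
  endloop
 endfacet
 facet normal -0.745 0.488 -0.455
  outer loop
   vertex 2.3 4.4 2.5
   vertex 2.8 3.3 0.5
   vertex 0.5 2.4 3.3
  endloop
 endfacet
 facet normal -0.532 0.678 -0.506
  outer loop
   vertex 2.3 4.4 2.5
   vertex 3.0 4.8 2.3
   vertex 2.8 3.3 0.5
  endloop
 endfacet
 facet normal -0.115 0.456 0.882
  outer loop
   vertex 2.3 4.4 2.5
   vertex 0.5 2.4 3.3
   vertex 4.6 1.5 4.3
  endloop
 endfacet
 facet normal -0.041 0.503 0.863
  outer loop
   vertex 2.3 4.4 2.5
   vertex 4.6 1.5 4.3
   vertex 3.0 4.8 2.3
  endloop
 endfacet
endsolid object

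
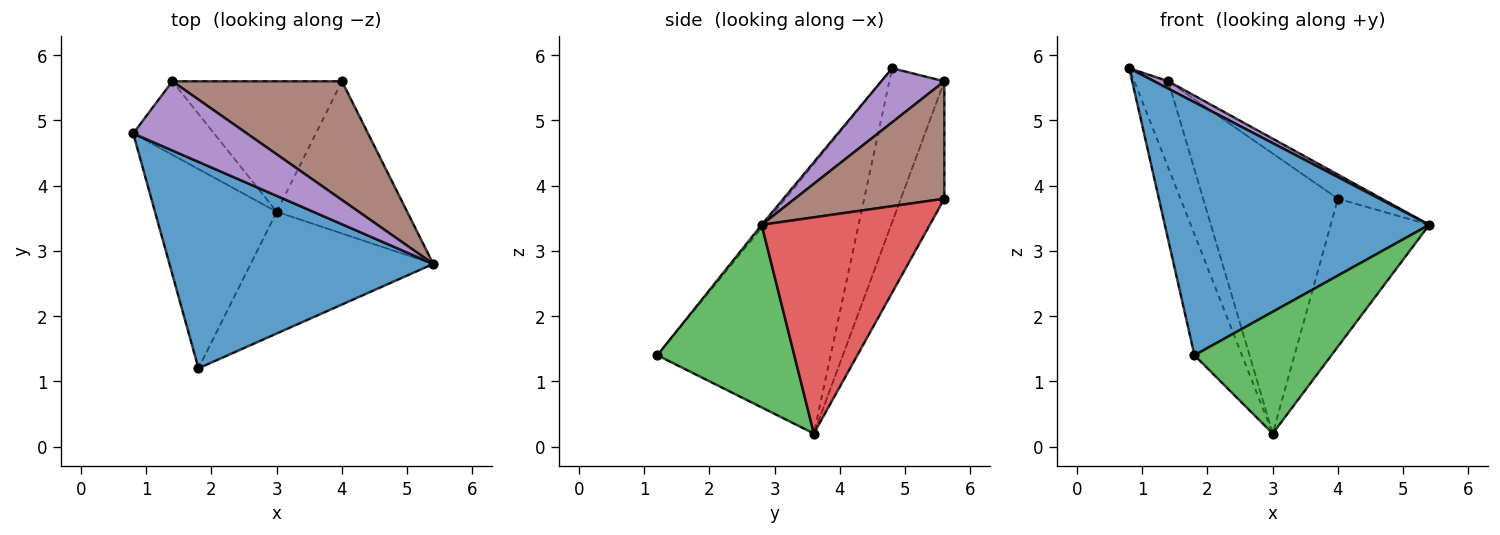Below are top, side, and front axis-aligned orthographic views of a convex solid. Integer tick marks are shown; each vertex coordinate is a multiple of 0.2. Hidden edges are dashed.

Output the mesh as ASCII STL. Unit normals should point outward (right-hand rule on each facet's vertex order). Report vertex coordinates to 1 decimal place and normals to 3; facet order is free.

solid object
 facet normal -0.007 -0.775 0.632
  outer loop
   vertex 1.8 1.2 1.4
   vertex 5.4 2.8 3.4
   vertex 0.8 4.8 5.8
  endloop
 endfacet
 facet normal -0.884 0.242 -0.399
  outer loop
   vertex 3.0 3.6 0.2
   vertex 1.8 1.2 1.4
   vertex 0.8 4.8 5.8
  endloop
 endfacet
 facet normal 0.577 -0.577 -0.577
  outer loop
   vertex 3.0 3.6 0.2
   vertex 5.4 2.8 3.4
   vertex 1.8 1.2 1.4
  endloop
 endfacet
 facet normal 0.765 0.449 -0.462
  outer loop
   vertex 4.0 5.6 3.8
   vertex 5.4 2.8 3.4
   vertex 3.0 3.6 0.2
  endloop
 endfacet
 facet normal 0.427 -0.096 0.899
  outer loop
   vertex 1.4 5.6 5.6
   vertex 0.8 4.8 5.8
   vertex 5.4 2.8 3.4
  endloop
 endfacet
 facet normal 0.561 0.165 0.811
  outer loop
   vertex 1.4 5.6 5.6
   vertex 5.4 2.8 3.4
   vertex 4.0 5.6 3.8
  endloop
 endfacet
 facet normal -0.776 0.480 -0.408
  outer loop
   vertex 1.4 5.6 5.6
   vertex 3.0 3.6 0.2
   vertex 0.8 4.8 5.8
  endloop
 endfacet
 facet normal -0.281 0.870 -0.405
  outer loop
   vertex 1.4 5.6 5.6
   vertex 4.0 5.6 3.8
   vertex 3.0 3.6 0.2
  endloop
 endfacet
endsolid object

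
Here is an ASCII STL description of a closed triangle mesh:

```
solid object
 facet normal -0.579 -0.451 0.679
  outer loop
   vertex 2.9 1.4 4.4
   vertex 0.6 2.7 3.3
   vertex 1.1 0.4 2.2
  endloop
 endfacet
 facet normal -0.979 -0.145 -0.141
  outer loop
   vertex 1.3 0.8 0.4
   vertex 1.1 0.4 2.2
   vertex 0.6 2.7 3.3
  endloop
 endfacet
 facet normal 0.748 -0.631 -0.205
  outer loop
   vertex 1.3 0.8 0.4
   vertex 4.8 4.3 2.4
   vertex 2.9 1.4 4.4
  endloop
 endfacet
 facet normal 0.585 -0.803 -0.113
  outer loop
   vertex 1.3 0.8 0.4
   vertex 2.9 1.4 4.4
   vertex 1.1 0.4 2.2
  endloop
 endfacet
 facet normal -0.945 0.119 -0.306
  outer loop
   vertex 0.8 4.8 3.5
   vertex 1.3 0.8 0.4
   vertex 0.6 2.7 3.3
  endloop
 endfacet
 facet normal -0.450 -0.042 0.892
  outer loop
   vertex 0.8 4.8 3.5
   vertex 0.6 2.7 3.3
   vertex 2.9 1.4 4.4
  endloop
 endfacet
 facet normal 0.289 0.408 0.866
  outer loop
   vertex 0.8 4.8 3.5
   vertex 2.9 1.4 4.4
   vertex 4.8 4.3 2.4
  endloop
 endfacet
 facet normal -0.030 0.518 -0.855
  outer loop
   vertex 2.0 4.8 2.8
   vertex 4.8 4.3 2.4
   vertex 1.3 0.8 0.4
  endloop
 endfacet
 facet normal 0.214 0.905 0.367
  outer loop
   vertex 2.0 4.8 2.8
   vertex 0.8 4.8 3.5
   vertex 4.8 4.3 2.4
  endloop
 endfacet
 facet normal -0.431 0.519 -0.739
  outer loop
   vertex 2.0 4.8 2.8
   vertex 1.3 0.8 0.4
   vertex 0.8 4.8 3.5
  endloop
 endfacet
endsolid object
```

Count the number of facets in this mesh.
10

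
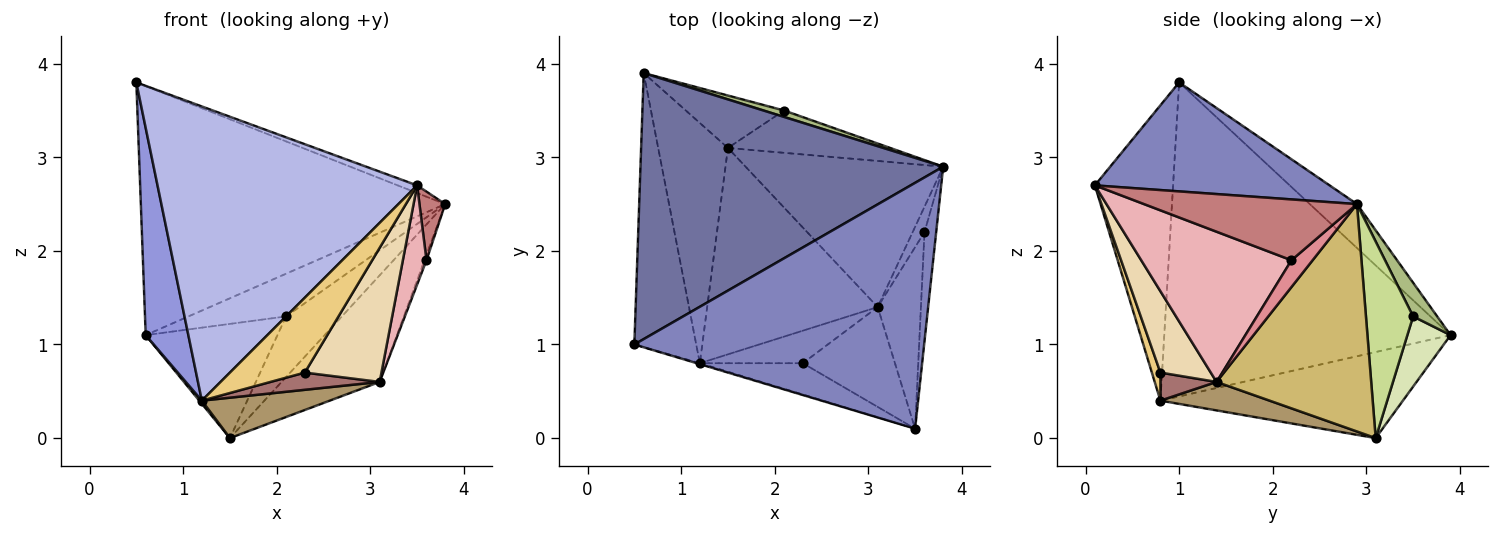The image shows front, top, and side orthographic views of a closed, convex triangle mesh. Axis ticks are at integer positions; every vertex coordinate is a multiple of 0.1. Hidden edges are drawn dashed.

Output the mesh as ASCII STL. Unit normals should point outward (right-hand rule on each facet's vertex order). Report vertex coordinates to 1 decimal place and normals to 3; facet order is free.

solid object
 facet normal -0.105 0.680 0.726
  outer loop
   vertex 0.6 3.9 1.1
   vertex 0.5 1.0 3.8
   vertex 3.8 2.9 2.5
  endloop
 endfacet
 facet normal 0.352 0.029 0.936
  outer loop
   vertex 3.5 0.1 2.7
   vertex 3.8 2.9 2.5
   vertex 0.5 1.0 3.8
  endloop
 endfacet
 facet normal -0.971 -0.145 -0.191
  outer loop
   vertex 1.2 0.8 0.4
   vertex 0.5 1.0 3.8
   vertex 0.6 3.9 1.1
  endloop
 endfacet
 facet normal -0.288 -0.958 -0.003
  outer loop
   vertex 1.2 0.8 0.4
   vertex 3.5 0.1 2.7
   vertex 0.5 1.0 3.8
  endloop
 endfacet
 facet normal -0.777 -0.008 -0.630
  outer loop
   vertex 1.5 3.1 0.0
   vertex 1.2 0.8 0.4
   vertex 0.6 3.9 1.1
  endloop
 endfacet
 facet normal 0.237 0.961 0.145
  outer loop
   vertex 2.1 3.5 1.3
   vertex 0.6 3.9 1.1
   vertex 3.8 2.9 2.5
  endloop
 endfacet
 facet normal 0.570 0.674 -0.470
  outer loop
   vertex 2.1 3.5 1.3
   vertex 3.8 2.9 2.5
   vertex 1.5 3.1 0.0
  endloop
 endfacet
 facet normal 0.286 0.871 -0.400
  outer loop
   vertex 2.1 3.5 1.3
   vertex 1.5 3.1 0.0
   vertex 0.6 3.9 1.1
  endloop
 endfacet
 facet normal 0.162 -0.190 -0.968
  outer loop
   vertex 3.1 1.4 0.6
   vertex 1.2 0.8 0.4
   vertex 1.5 3.1 0.0
  endloop
 endfacet
 facet normal 0.681 0.432 -0.592
  outer loop
   vertex 3.1 1.4 0.6
   vertex 1.5 3.1 0.0
   vertex 3.8 2.9 2.5
  endloop
 endfacet
 facet normal 0.105 -0.917 -0.384
  outer loop
   vertex 2.3 0.8 0.7
   vertex 3.5 0.1 2.7
   vertex 1.2 0.8 0.4
  endloop
 endfacet
 facet normal 0.466 -0.710 -0.528
  outer loop
   vertex 2.3 0.8 0.7
   vertex 3.1 1.4 0.6
   vertex 3.5 0.1 2.7
  endloop
 endfacet
 facet normal 0.234 -0.455 -0.859
  outer loop
   vertex 2.3 0.8 0.7
   vertex 1.2 0.8 0.4
   vertex 3.1 1.4 0.6
  endloop
 endfacet
 facet normal 0.975 -0.118 -0.188
  outer loop
   vertex 3.6 2.2 1.9
   vertex 3.8 2.9 2.5
   vertex 3.5 0.1 2.7
  endloop
 endfacet
 facet normal 0.911 0.085 -0.403
  outer loop
   vertex 3.6 2.2 1.9
   vertex 3.1 1.4 0.6
   vertex 3.8 2.9 2.5
  endloop
 endfacet
 facet normal 0.950 -0.149 -0.273
  outer loop
   vertex 3.6 2.2 1.9
   vertex 3.5 0.1 2.7
   vertex 3.1 1.4 0.6
  endloop
 endfacet
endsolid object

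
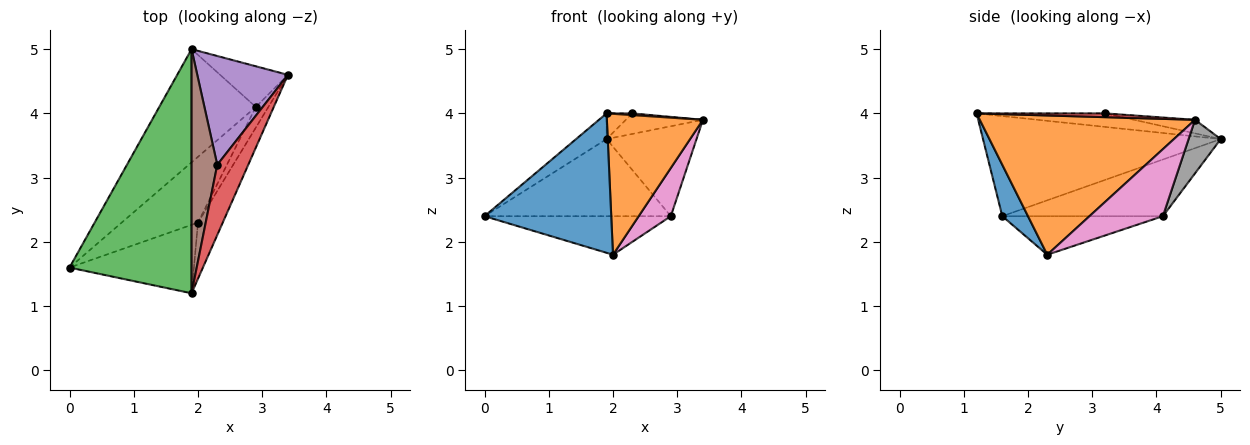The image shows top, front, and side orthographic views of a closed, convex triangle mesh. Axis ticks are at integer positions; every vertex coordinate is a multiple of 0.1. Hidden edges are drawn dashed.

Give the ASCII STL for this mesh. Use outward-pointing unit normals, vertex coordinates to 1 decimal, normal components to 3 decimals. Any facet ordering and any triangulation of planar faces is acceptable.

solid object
 facet normal 0.179 -0.883 -0.433
  outer loop
   vertex 2.0 2.3 1.8
   vertex 1.9 1.2 4.0
   vertex 0.0 1.6 2.4
  endloop
 endfacet
 facet normal 0.901 -0.402 -0.160
  outer loop
   vertex 2.0 2.3 1.8
   vertex 3.4 4.6 3.9
   vertex 1.9 1.2 4.0
  endloop
 endfacet
 facet normal -0.632 0.081 0.771
  outer loop
   vertex 1.9 5.0 3.6
   vertex 0.0 1.6 2.4
   vertex 1.9 1.2 4.0
  endloop
 endfacet
 facet normal 0.121 -0.024 0.992
  outer loop
   vertex 2.3 3.2 4.0
   vertex 1.9 1.2 4.0
   vertex 3.4 4.6 3.9
  endloop
 endfacet
 facet normal -0.145 0.184 0.972
  outer loop
   vertex 2.3 3.2 4.0
   vertex 3.4 4.6 3.9
   vertex 1.9 5.0 3.6
  endloop
 endfacet
 facet normal -0.464 0.093 0.881
  outer loop
   vertex 2.3 3.2 4.0
   vertex 1.9 5.0 3.6
   vertex 1.9 1.2 4.0
  endloop
 endfacet
 facet normal 0.903 -0.395 -0.169
  outer loop
   vertex 2.9 4.1 2.4
   vertex 3.4 4.6 3.9
   vertex 2.0 2.3 1.8
  endloop
 endfacet
 facet normal 0.309 0.866 -0.392
  outer loop
   vertex 2.9 4.1 2.4
   vertex 1.9 5.0 3.6
   vertex 3.4 4.6 3.9
  endloop
 endfacet
 facet normal -0.399 0.463 -0.791
  outer loop
   vertex 2.9 4.1 2.4
   vertex 2.0 2.3 1.8
   vertex 0.0 1.6 2.4
  endloop
 endfacet
 facet normal -0.437 0.506 -0.744
  outer loop
   vertex 2.9 4.1 2.4
   vertex 0.0 1.6 2.4
   vertex 1.9 5.0 3.6
  endloop
 endfacet
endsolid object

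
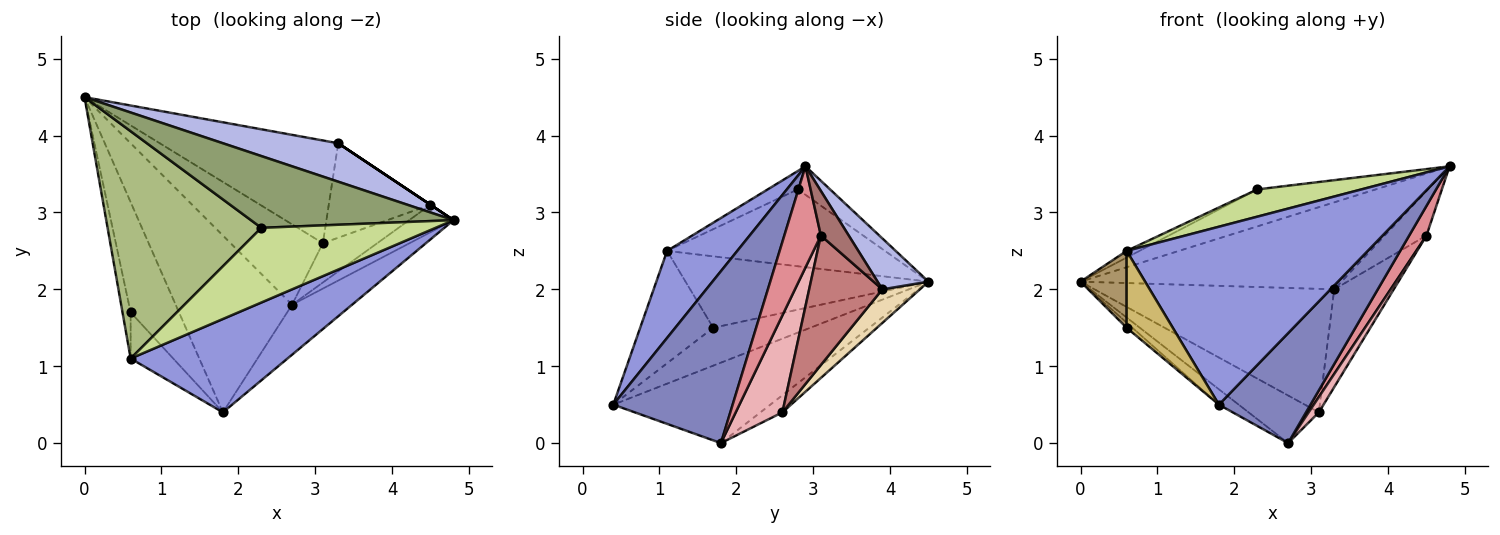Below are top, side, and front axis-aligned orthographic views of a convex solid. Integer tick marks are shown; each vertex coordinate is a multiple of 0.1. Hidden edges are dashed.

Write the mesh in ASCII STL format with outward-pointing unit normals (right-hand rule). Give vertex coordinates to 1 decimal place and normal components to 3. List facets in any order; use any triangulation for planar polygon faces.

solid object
 facet normal -0.567 0.071 -0.821
  outer loop
   vertex 2.7 1.8 0.0
   vertex 1.8 0.4 0.5
   vertex 0.0 4.5 2.1
  endloop
 endfacet
 facet normal 0.765 -0.587 -0.267
  outer loop
   vertex 2.7 1.8 0.0
   vertex 4.8 2.9 3.6
   vertex 1.8 0.4 0.5
  endloop
 endfacet
 facet normal 0.250 -0.857 0.450
  outer loop
   vertex 0.6 1.1 2.5
   vertex 1.8 0.4 0.5
   vertex 4.8 2.9 3.6
  endloop
 endfacet
 facet normal 0.176 0.900 0.398
  outer loop
   vertex 3.3 3.9 2.0
   vertex 0.0 4.5 2.1
   vertex 4.8 2.9 3.6
  endloop
 endfacet
 facet normal -0.124 0.455 0.882
  outer loop
   vertex 2.3 2.8 3.3
   vertex 4.8 2.9 3.6
   vertex 0.0 4.5 2.1
  endloop
 endfacet
 facet normal -0.447 0.026 0.894
  outer loop
   vertex 2.3 2.8 3.3
   vertex 0.0 4.5 2.1
   vertex 0.6 1.1 2.5
  endloop
 endfacet
 facet normal -0.099 -0.341 0.935
  outer loop
   vertex 2.3 2.8 3.3
   vertex 0.6 1.1 2.5
   vertex 4.8 2.9 3.6
  endloop
 endfacet
 facet normal -0.616 0.037 -0.787
  outer loop
   vertex 0.6 1.7 1.5
   vertex 0.0 4.5 2.1
   vertex 1.8 0.4 0.5
  endloop
 endfacet
 facet normal -0.976 -0.185 -0.111
  outer loop
   vertex 0.6 1.7 1.5
   vertex 0.6 1.1 2.5
   vertex 0.0 4.5 2.1
  endloop
 endfacet
 facet normal -0.805 -0.509 -0.305
  outer loop
   vertex 0.6 1.7 1.5
   vertex 1.8 0.4 0.5
   vertex 0.6 1.1 2.5
  endloop
 endfacet
 facet normal -0.157 0.503 -0.850
  outer loop
   vertex 3.1 2.6 0.4
   vertex 2.7 1.8 0.0
   vertex 0.0 4.5 2.1
  endloop
 endfacet
 facet normal 0.120 0.763 -0.635
  outer loop
   vertex 3.1 2.6 0.4
   vertex 0.0 4.5 2.1
   vertex 3.3 3.9 2.0
  endloop
 endfacet
 facet normal 0.555 0.832 0.000
  outer loop
   vertex 4.5 3.1 2.7
   vertex 3.3 3.9 2.0
   vertex 4.8 2.9 3.6
  endloop
 endfacet
 facet normal 0.663 0.539 -0.520
  outer loop
   vertex 4.5 3.1 2.7
   vertex 3.1 2.6 0.4
   vertex 3.3 3.9 2.0
  endloop
 endfacet
 facet normal 0.840 -0.398 -0.368
  outer loop
   vertex 4.5 3.1 2.7
   vertex 4.8 2.9 3.6
   vertex 2.7 1.8 0.0
  endloop
 endfacet
 facet normal 0.857 -0.188 -0.481
  outer loop
   vertex 4.5 3.1 2.7
   vertex 2.7 1.8 0.0
   vertex 3.1 2.6 0.4
  endloop
 endfacet
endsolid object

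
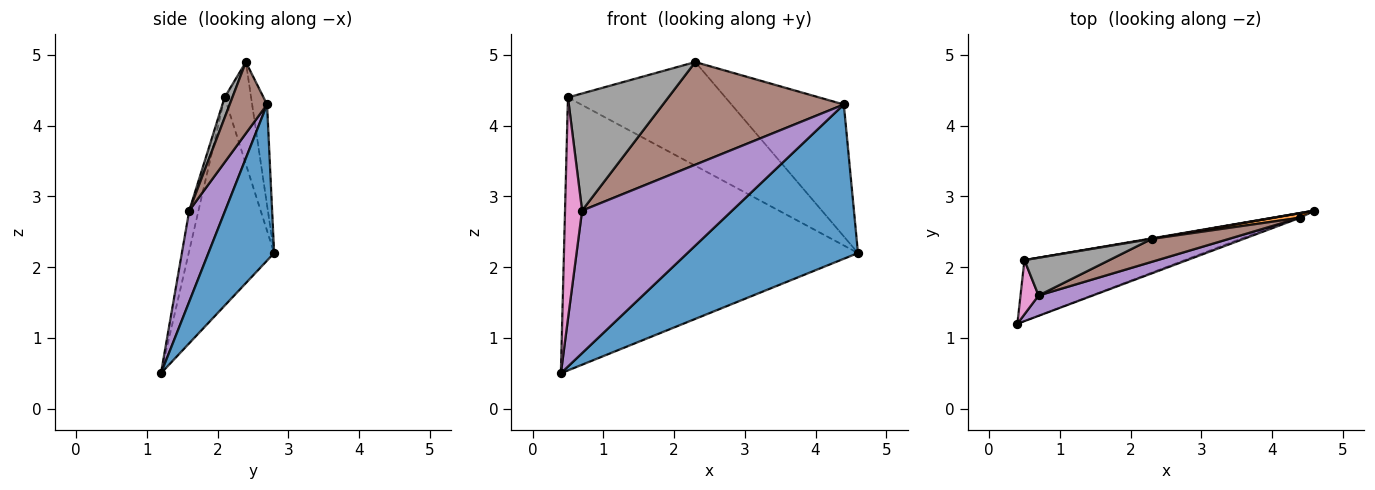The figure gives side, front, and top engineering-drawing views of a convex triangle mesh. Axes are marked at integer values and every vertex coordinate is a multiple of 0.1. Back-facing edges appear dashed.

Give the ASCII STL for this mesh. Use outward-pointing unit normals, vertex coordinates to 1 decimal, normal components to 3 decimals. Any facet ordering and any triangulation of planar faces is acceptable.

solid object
 facet normal 0.360 -0.933 -0.010
  outer loop
   vertex 4.4 2.7 4.3
   vertex 0.4 1.2 0.5
   vertex 4.6 2.8 2.2
  endloop
 endfacet
 facet normal -0.132 0.991 0.035
  outer loop
   vertex 4.4 2.7 4.3
   vertex 4.6 2.8 2.2
   vertex 2.3 2.4 4.9
  endloop
 endfacet
 facet normal -0.273 0.939 -0.210
  outer loop
   vertex 0.5 2.1 4.4
   vertex 4.6 2.8 2.2
   vertex 0.4 1.2 0.5
  endloop
 endfacet
 facet normal -0.166 0.986 0.005
  outer loop
   vertex 0.5 2.1 4.4
   vertex 2.3 2.4 4.9
   vertex 4.6 2.8 2.2
  endloop
 endfacet
 facet normal 0.231 -0.963 0.137
  outer loop
   vertex 0.7 1.6 2.8
   vertex 0.4 1.2 0.5
   vertex 4.4 2.7 4.3
  endloop
 endfacet
 facet normal 0.198 -0.957 0.214
  outer loop
   vertex 0.7 1.6 2.8
   vertex 4.4 2.7 4.3
   vertex 2.3 2.4 4.9
  endloop
 endfacet
 facet normal -0.466 -0.859 0.210
  outer loop
   vertex 0.7 1.6 2.8
   vertex 0.5 2.1 4.4
   vertex 0.4 1.2 0.5
  endloop
 endfacet
 facet normal 0.073 -0.949 0.306
  outer loop
   vertex 0.7 1.6 2.8
   vertex 2.3 2.4 4.9
   vertex 0.5 2.1 4.4
  endloop
 endfacet
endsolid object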